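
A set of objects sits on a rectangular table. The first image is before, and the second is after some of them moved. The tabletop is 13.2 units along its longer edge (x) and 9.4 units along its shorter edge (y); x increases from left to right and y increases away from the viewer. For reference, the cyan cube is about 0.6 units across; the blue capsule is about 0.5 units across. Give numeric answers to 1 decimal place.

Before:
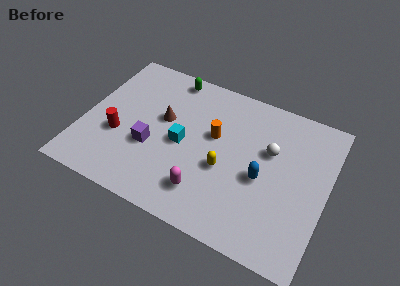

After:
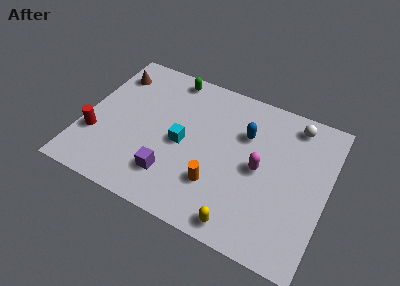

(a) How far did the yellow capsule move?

3.1

The yellow capsule moved from about (7.8, 3.8) to (9.1, 1.0), a distance of √(1.3² + 2.8²) ≈ 3.1.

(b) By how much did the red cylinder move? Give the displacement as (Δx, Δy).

(-1.2, -0.5)

The red cylinder started near (2.0, 3.5) and ended near (0.8, 3.0).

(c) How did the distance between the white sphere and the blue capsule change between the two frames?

+1.2

They were about 1.8 units apart before and 3.0 after — 1.2 units further apart.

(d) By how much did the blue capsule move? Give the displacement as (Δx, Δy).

(-1.2, 2.3)

The blue capsule started near (9.8, 4.1) and ended near (8.6, 6.4).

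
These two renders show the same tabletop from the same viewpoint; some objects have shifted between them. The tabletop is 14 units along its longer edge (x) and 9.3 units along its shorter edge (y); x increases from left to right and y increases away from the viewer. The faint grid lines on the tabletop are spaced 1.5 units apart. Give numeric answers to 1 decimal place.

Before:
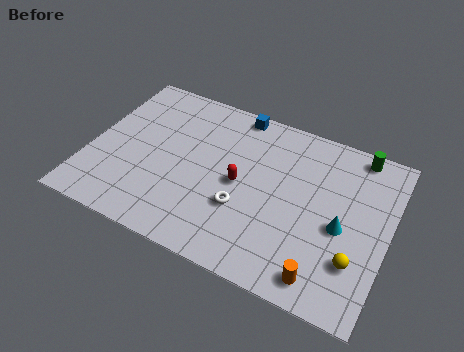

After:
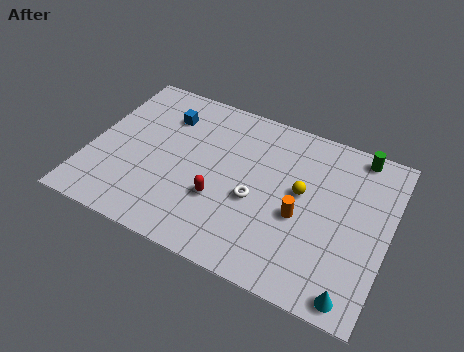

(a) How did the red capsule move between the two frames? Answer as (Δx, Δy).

(-0.8, -1.3)

From the two frames, the red capsule sits at roughly (7.1, 4.5) before and (6.3, 3.2) after.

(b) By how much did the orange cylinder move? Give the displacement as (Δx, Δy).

(-1.4, 2.7)

From the two frames, the orange cylinder sits at roughly (11.4, 1.2) before and (10.0, 3.9) after.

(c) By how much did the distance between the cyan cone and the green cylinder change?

+3.2

The distance was about 4.3 in the first image and 7.5 in the second, so they moved 3.2 units further apart.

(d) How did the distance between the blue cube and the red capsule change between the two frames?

+0.8

They were about 4.1 units apart before and 4.9 after — 0.8 units further apart.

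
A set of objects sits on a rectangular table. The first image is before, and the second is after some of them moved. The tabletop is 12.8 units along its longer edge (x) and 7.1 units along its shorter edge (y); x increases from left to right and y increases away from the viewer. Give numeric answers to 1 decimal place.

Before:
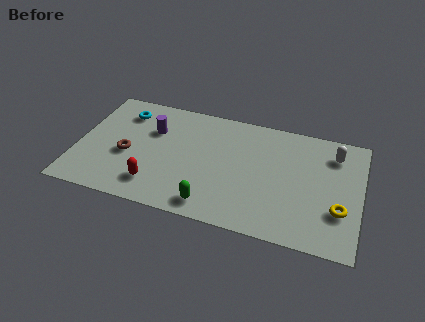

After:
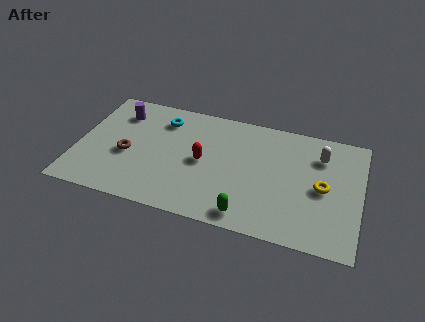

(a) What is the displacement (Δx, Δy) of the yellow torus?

(-0.8, 1.1)

From the two frames, the yellow torus sits at roughly (11.9, 2.3) before and (11.1, 3.4) after.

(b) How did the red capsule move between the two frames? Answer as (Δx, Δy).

(2.0, 2.0)

The red capsule started near (3.7, 1.5) and ended near (5.7, 3.5).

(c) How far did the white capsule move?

0.7

From (11.5, 5.6) to (10.9, 5.3), the white capsule covered √(0.6² + 0.3²) ≈ 0.7 units.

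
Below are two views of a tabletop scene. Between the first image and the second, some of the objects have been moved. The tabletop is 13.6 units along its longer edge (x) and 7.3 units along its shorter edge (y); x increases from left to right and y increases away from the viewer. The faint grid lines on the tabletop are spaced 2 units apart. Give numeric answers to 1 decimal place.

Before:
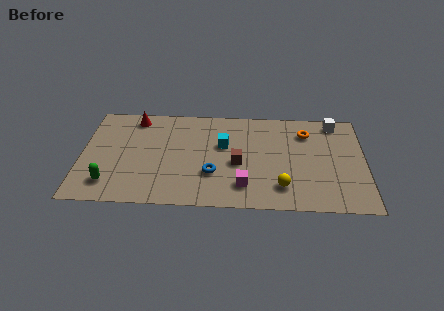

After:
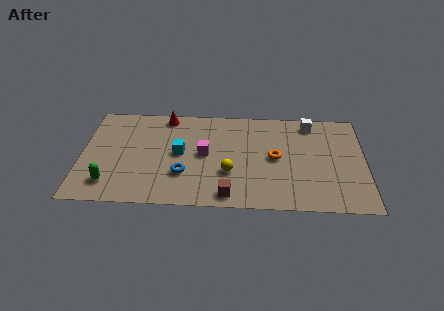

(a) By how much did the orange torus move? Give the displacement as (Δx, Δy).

(-1.5, -1.9)

The orange torus started near (10.8, 5.6) and ended near (9.3, 3.7).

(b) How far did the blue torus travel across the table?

1.4

The blue torus was near (6.3, 2.4) before and (4.9, 2.3) after, so it travelled √(1.4² + 0.1²) ≈ 1.4 units.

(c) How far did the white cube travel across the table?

1.2

The white cube moved from about (12.2, 6.4) to (11.0, 6.3), a distance of √(1.2² + 0.1²) ≈ 1.2.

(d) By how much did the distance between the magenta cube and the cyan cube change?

-1.9

They were about 3.1 units apart before and 1.2 after — 1.9 units closer together.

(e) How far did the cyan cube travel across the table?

2.2

The cyan cube moved from about (6.8, 4.5) to (4.7, 3.8), a distance of √(2.1² + 0.7²) ≈ 2.2.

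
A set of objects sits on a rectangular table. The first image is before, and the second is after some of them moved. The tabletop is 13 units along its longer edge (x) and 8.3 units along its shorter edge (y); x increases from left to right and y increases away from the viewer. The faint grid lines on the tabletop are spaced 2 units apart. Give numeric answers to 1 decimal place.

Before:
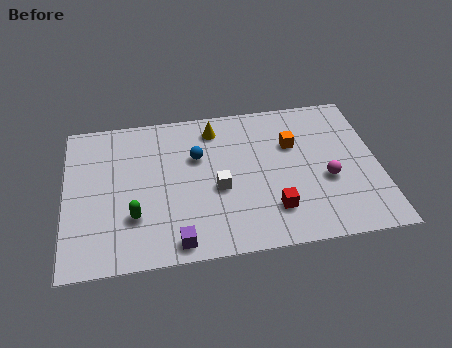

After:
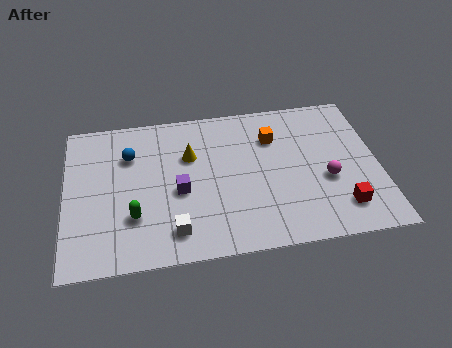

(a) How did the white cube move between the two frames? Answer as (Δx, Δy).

(-1.9, -2.0)

From the two frames, the white cube sits at roughly (6.3, 3.5) before and (4.4, 1.5) after.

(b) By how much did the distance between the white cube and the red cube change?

+4.2

The distance was about 2.7 in the first image and 6.9 in the second, so they moved 4.2 units further apart.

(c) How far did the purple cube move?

2.7

The purple cube moved from about (4.5, 0.9) to (4.7, 3.6), a distance of √(0.2² + 2.7²) ≈ 2.7.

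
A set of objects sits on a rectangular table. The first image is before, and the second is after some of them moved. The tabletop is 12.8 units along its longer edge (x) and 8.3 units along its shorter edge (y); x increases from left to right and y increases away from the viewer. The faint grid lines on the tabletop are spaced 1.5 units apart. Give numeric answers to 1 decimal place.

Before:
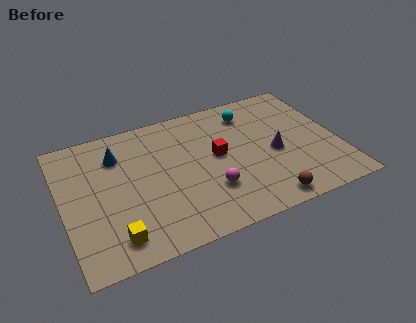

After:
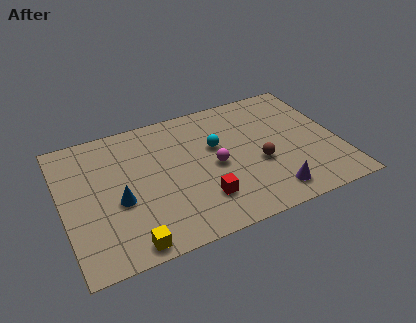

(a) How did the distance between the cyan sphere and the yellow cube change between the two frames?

-2.5

The distance was about 8.7 in the first image and 6.2 in the second, so they moved 2.5 units closer together.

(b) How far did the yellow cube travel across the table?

0.8

The yellow cube moved from about (2.1, 1.4) to (2.7, 0.8), a distance of √(0.6² + 0.6²) ≈ 0.8.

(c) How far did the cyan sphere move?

2.4

The cyan sphere moved from about (9.0, 6.7) to (7.2, 5.1), a distance of √(1.8² + 1.6²) ≈ 2.4.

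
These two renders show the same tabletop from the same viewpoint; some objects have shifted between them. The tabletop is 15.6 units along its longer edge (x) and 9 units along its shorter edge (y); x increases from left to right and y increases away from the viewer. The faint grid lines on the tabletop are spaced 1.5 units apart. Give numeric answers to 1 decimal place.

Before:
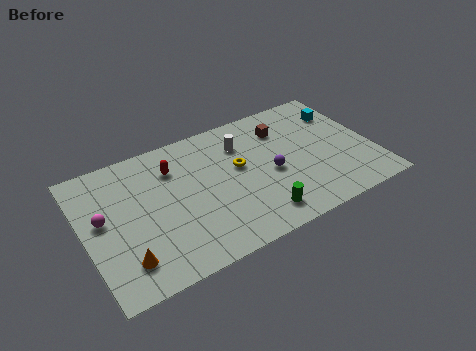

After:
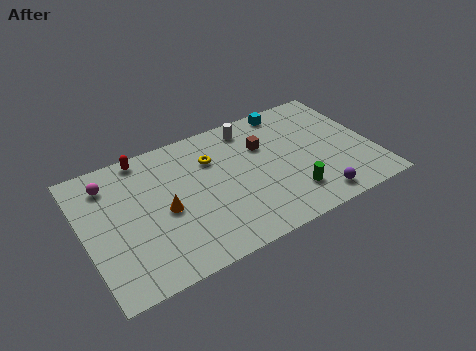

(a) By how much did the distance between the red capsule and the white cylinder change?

+2.0

They were about 3.8 units apart before and 5.8 after — 2.0 units further apart.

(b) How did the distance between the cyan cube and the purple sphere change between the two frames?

+1.7

The distance was about 5.2 in the first image and 6.9 in the second, so they moved 1.7 units further apart.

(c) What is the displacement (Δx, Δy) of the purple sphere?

(2.0, -2.8)

The purple sphere was at about (10.0, 4.0) and moved to about (12.0, 1.2).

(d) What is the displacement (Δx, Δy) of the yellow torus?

(-1.3, 1.2)

From the two frames, the yellow torus sits at roughly (8.4, 5.2) before and (7.1, 6.4) after.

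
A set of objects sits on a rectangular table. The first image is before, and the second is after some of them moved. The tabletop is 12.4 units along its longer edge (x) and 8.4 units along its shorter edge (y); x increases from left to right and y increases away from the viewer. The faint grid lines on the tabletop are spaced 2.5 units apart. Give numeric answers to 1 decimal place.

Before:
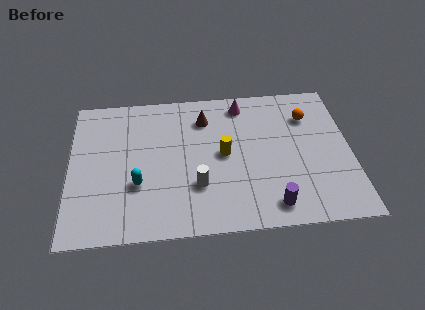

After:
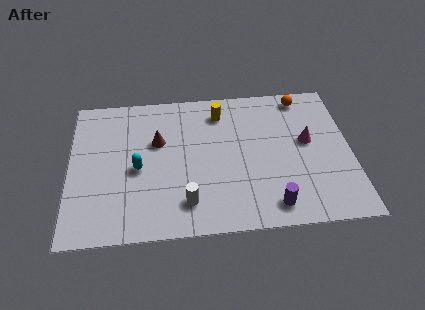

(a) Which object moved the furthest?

the magenta cone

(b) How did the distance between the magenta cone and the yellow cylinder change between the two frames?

+1.3

They were about 3.0 units apart before and 4.3 after — 1.3 units further apart.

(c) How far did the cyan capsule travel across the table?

0.9

The cyan capsule was near (3.0, 2.9) before and (3.0, 3.8) after, so it travelled √(0.0² + 0.9²) ≈ 0.9 units.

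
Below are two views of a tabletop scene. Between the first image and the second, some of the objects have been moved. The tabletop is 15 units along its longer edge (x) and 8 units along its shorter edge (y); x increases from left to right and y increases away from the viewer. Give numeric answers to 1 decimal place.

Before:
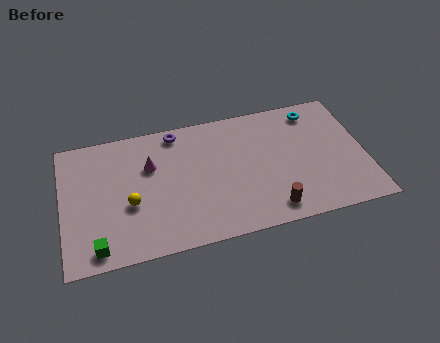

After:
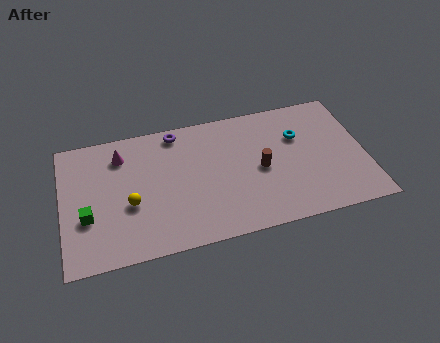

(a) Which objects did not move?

the yellow sphere and the purple torus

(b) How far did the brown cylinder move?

2.6

The brown cylinder moved from about (10.1, 1.2) to (9.8, 3.8), a distance of √(0.3² + 2.6²) ≈ 2.6.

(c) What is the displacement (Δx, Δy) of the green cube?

(-0.4, 1.9)

From the two frames, the green cube sits at roughly (1.6, 1.0) before and (1.2, 2.9) after.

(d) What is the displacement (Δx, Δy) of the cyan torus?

(-0.9, -1.4)

From the two frames, the cyan torus sits at roughly (12.7, 6.8) before and (11.8, 5.4) after.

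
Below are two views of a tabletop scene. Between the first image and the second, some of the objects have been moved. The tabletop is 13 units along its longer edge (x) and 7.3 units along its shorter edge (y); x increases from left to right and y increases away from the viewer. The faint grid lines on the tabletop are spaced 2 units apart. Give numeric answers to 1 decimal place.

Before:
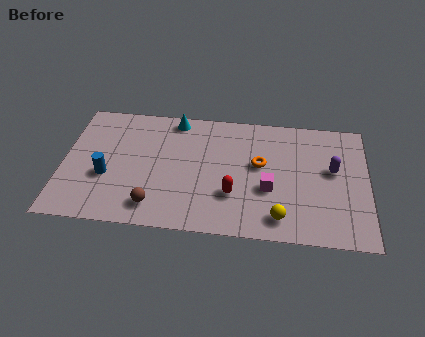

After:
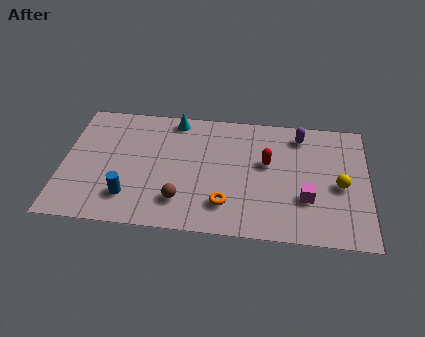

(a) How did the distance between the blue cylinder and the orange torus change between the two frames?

-2.5

Before: roughly 6.6 units apart; after: 4.1. That's 2.5 units closer together.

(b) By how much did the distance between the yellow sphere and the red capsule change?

+1.0

Before: roughly 2.3 units apart; after: 3.3. That's 1.0 units further apart.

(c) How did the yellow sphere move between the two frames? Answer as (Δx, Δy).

(2.5, 2.1)

From the two frames, the yellow sphere sits at roughly (9.3, 1.2) before and (11.8, 3.3) after.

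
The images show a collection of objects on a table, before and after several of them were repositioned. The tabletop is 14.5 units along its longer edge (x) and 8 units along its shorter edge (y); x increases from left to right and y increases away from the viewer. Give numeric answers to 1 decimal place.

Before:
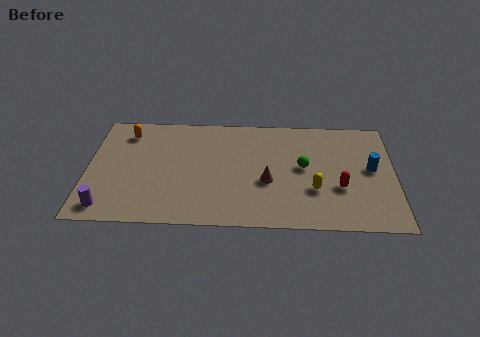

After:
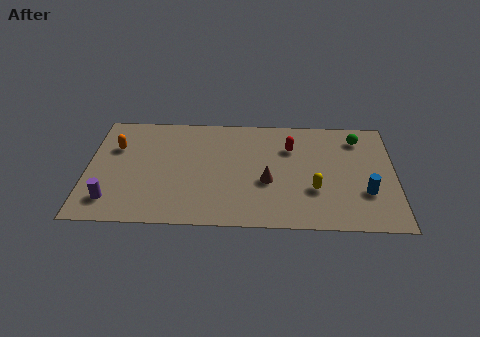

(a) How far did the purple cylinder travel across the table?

0.5

The purple cylinder was near (1.0, 1.1) before and (1.2, 1.6) after, so it travelled √(0.2² + 0.5²) ≈ 0.5 units.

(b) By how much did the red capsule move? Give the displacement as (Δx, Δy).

(-2.3, 2.8)

The red capsule was at about (11.9, 2.9) and moved to about (9.6, 5.7).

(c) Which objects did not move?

the yellow capsule and the brown cone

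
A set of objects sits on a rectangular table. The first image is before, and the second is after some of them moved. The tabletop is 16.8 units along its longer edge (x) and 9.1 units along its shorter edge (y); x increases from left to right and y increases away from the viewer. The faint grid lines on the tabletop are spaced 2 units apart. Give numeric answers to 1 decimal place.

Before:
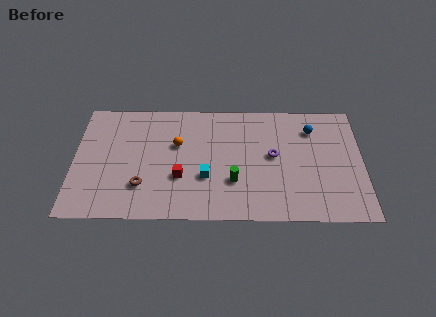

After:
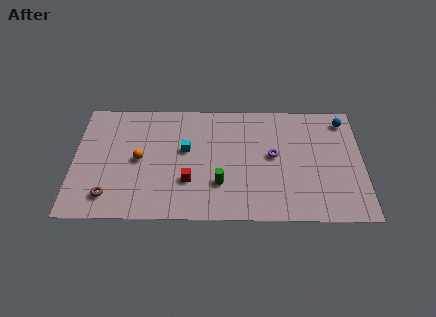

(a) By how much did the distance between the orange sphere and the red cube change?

+0.8

The distance was about 2.5 in the first image and 3.3 in the second, so they moved 0.8 units further apart.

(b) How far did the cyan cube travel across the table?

2.4

From (7.7, 3.2) to (6.5, 5.3), the cyan cube covered √(1.2² + 2.1²) ≈ 2.4 units.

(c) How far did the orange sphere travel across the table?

2.5

The orange sphere moved from about (6.0, 5.7) to (3.8, 4.5), a distance of √(2.2² + 1.2²) ≈ 2.5.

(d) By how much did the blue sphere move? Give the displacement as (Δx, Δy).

(1.9, 0.7)

From the two frames, the blue sphere sits at roughly (13.9, 7.0) before and (15.8, 7.7) after.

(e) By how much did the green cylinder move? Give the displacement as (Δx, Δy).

(-0.8, -0.2)

The green cylinder was at about (9.3, 2.9) and moved to about (8.5, 2.7).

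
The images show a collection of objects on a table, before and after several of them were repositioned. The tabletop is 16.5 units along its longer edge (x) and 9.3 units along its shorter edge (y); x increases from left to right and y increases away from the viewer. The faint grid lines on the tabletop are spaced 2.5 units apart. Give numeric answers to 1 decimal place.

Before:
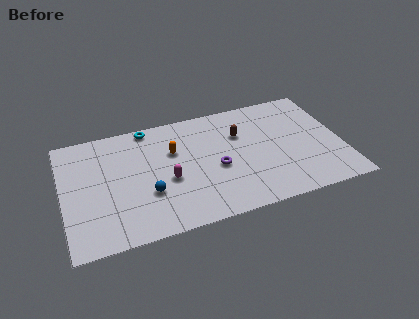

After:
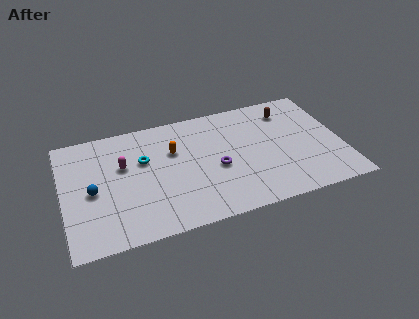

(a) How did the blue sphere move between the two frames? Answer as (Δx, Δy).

(-3.2, 1.1)

The blue sphere started near (4.9, 3.2) and ended near (1.7, 4.3).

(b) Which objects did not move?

the orange capsule and the purple torus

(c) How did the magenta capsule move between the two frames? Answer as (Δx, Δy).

(-2.5, 1.9)

From the two frames, the magenta capsule sits at roughly (6.1, 3.9) before and (3.6, 5.8) after.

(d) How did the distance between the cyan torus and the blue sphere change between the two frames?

-1.8

Before: roughly 5.3 units apart; after: 3.5. That's 1.8 units closer together.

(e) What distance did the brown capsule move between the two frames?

3.2

From (10.6, 6.3) to (13.6, 7.4), the brown capsule covered √(3.0² + 1.1²) ≈ 3.2 units.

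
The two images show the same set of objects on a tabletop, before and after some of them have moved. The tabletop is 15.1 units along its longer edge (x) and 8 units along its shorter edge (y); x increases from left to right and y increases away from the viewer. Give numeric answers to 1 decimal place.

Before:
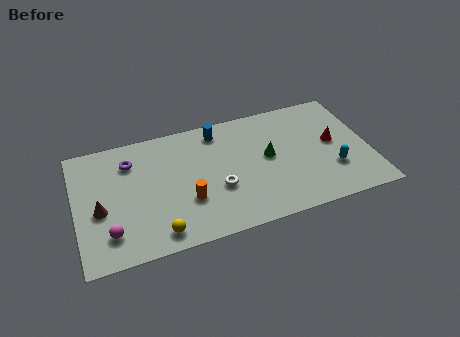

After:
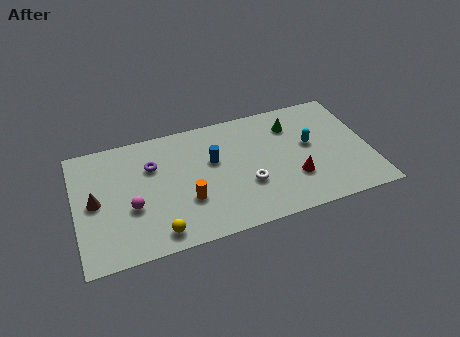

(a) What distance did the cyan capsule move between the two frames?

2.2

The cyan capsule moved from about (13.1, 2.5) to (12.1, 4.5), a distance of √(1.0² + 2.0²) ≈ 2.2.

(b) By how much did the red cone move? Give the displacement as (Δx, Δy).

(-2.2, -1.8)

From the two frames, the red cone sits at roughly (13.3, 4.3) before and (11.1, 2.5) after.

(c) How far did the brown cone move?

0.6

The brown cone was near (1.2, 3.4) before and (1.0, 4.0) after, so it travelled √(0.2² + 0.6²) ≈ 0.6 units.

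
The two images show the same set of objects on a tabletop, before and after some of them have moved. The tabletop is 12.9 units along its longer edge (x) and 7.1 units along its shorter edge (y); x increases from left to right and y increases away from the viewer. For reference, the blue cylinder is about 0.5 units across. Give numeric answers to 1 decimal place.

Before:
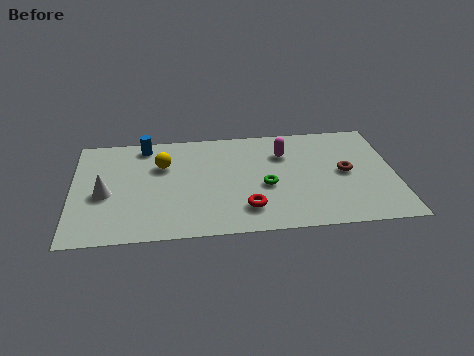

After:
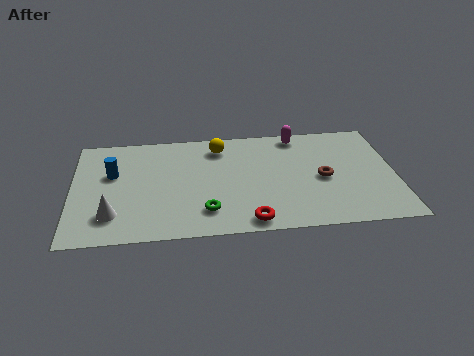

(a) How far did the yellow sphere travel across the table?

2.5

The yellow sphere was near (3.6, 4.8) before and (5.9, 5.8) after, so it travelled √(2.3² + 1.0²) ≈ 2.5 units.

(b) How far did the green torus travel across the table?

2.8

The green torus was near (7.7, 3.0) before and (5.3, 1.6) after, so it travelled √(2.4² + 1.4²) ≈ 2.8 units.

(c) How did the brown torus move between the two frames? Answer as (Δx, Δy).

(-0.9, -0.3)

The brown torus was at about (10.9, 3.6) and moved to about (10.0, 3.3).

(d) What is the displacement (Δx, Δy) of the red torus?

(0.1, -0.8)

The red torus started near (6.9, 1.6) and ended near (7.0, 0.8).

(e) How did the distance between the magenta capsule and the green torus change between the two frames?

+3.8

They were about 2.2 units apart before and 6.0 after — 3.8 units further apart.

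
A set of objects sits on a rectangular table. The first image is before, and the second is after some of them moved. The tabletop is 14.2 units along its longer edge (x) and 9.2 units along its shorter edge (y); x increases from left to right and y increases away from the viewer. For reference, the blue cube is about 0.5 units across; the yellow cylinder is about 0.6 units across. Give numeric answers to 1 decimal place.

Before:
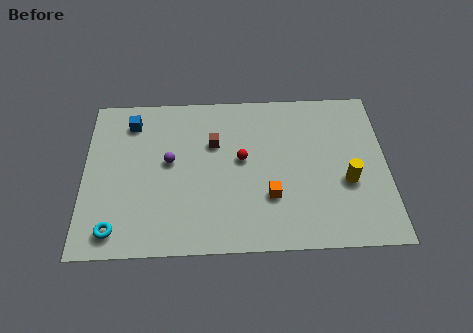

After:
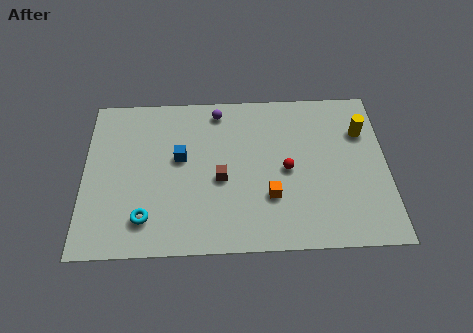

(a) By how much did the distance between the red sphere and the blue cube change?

-0.6

Before: roughly 5.7 units apart; after: 5.1. That's 0.6 units closer together.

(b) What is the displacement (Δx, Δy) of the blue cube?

(2.3, -2.2)

The blue cube started near (2.2, 7.5) and ended near (4.5, 5.3).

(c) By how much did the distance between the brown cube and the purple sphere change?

+1.7

Before: roughly 2.3 units apart; after: 4.0. That's 1.7 units further apart.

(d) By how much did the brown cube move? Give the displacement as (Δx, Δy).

(0.3, -2.1)

The brown cube started near (6.1, 6.1) and ended near (6.4, 4.0).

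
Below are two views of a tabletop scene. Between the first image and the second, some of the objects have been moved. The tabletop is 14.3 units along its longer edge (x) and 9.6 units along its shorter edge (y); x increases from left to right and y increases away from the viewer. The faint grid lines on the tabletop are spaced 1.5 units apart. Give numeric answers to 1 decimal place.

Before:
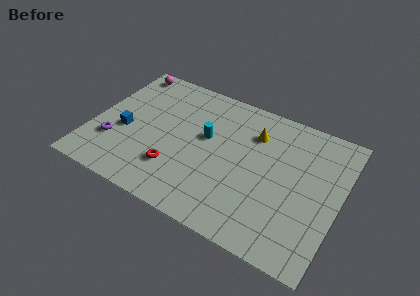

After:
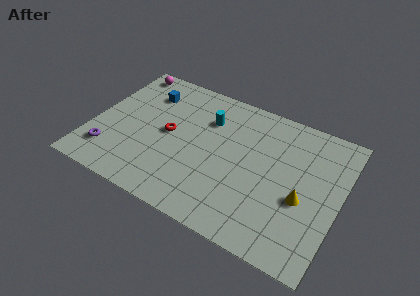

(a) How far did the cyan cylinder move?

1.3

From (6.5, 5.6) to (6.4, 6.9), the cyan cylinder covered √(0.1² + 1.3²) ≈ 1.3 units.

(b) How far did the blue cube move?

3.4

The blue cube moved from about (1.9, 4.0) to (2.7, 7.3), a distance of √(0.8² + 3.3²) ≈ 3.4.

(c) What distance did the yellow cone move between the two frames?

4.5

From (9.1, 7.1) to (12.3, 3.9), the yellow cone covered √(3.2² + 3.2²) ≈ 4.5 units.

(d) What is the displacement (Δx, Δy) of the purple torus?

(-0.1, -0.8)

The purple torus started near (1.4, 2.9) and ended near (1.3, 2.1).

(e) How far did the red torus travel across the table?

2.4

The red torus was near (5.1, 2.6) before and (4.4, 4.9) after, so it travelled √(0.7² + 2.3²) ≈ 2.4 units.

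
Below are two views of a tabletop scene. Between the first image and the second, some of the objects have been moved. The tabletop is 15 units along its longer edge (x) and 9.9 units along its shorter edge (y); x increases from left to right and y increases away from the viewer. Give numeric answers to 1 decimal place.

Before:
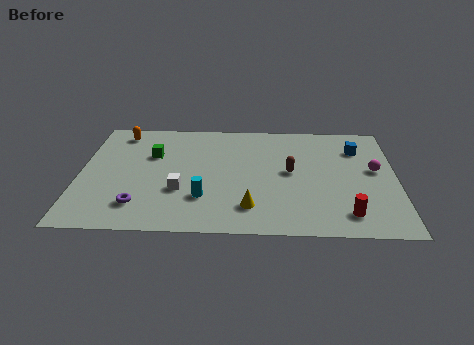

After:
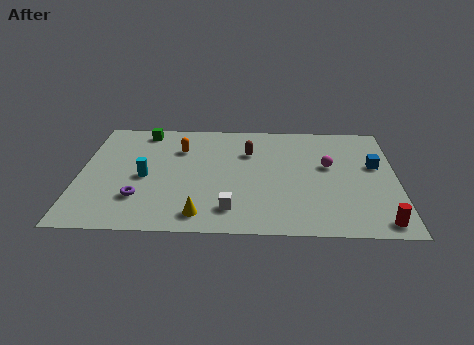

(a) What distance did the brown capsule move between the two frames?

2.6

The brown capsule was near (10.0, 5.2) before and (8.0, 6.9) after, so it travelled √(2.0² + 1.7²) ≈ 2.6 units.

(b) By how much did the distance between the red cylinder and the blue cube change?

-0.9

They were about 5.7 units apart before and 4.8 after — 0.9 units closer together.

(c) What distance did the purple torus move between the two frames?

0.6

The purple torus moved from about (2.9, 2.1) to (2.9, 2.7), a distance of √(0.0² + 0.6²) ≈ 0.6.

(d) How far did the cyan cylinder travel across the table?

3.3

The cyan cylinder moved from about (5.9, 2.8) to (3.1, 4.5), a distance of √(2.8² + 1.7²) ≈ 3.3.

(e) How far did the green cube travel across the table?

2.3

The green cube was near (3.4, 6.5) before and (2.9, 8.7) after, so it travelled √(0.5² + 2.2²) ≈ 2.3 units.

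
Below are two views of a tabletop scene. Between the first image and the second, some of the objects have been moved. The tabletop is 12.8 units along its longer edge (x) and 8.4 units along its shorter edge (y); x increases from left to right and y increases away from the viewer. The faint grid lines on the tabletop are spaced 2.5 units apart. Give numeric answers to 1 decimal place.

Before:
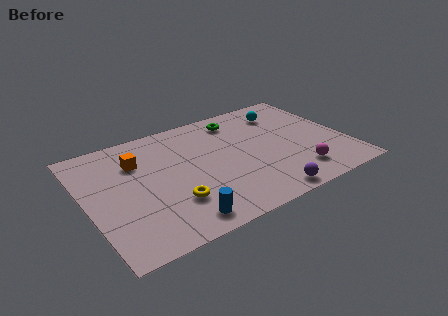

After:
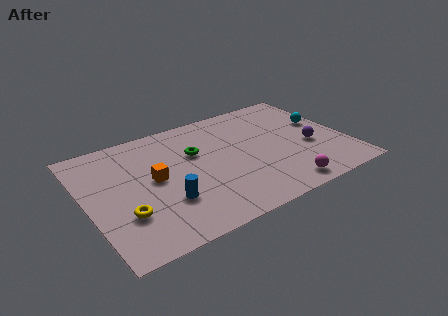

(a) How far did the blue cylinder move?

1.6

From (4.0, 1.1) to (3.6, 2.6), the blue cylinder covered √(0.4² + 1.5²) ≈ 1.6 units.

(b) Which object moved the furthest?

the purple sphere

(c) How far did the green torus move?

2.9

From (7.9, 7.0) to (5.5, 5.4), the green torus covered √(2.4² + 1.6²) ≈ 2.9 units.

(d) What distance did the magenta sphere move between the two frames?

1.1

The magenta sphere was near (10.0, 1.7) before and (9.1, 1.0) after, so it travelled √(0.9² + 0.7²) ≈ 1.1 units.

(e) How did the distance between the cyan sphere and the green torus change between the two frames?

+4.1

They were about 2.3 units apart before and 6.4 after — 4.1 units further apart.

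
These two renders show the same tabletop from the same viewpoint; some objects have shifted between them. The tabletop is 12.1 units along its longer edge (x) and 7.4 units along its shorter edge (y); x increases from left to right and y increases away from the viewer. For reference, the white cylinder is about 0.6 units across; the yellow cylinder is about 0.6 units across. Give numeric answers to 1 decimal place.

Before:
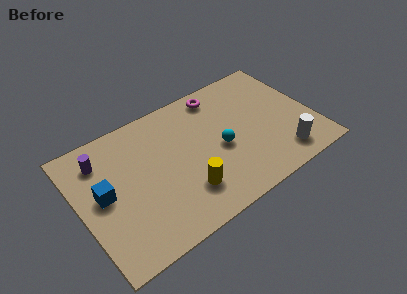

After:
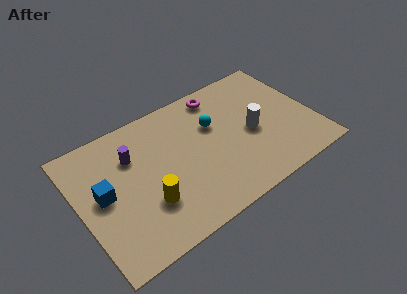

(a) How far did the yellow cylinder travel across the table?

1.9

From (5.1, 1.9) to (3.2, 2.3), the yellow cylinder covered √(1.9² + 0.4²) ≈ 1.9 units.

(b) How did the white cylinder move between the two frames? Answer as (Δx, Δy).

(-1.2, 2.1)

From the two frames, the white cylinder sits at roughly (10.1, 1.3) before and (8.9, 3.4) after.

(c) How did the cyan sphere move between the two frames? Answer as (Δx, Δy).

(-0.1, 1.5)

From the two frames, the cyan sphere sits at roughly (7.2, 3.3) before and (7.1, 4.8) after.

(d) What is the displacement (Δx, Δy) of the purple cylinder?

(1.5, -0.6)

The purple cylinder started near (1.4, 5.8) and ended near (2.9, 5.2).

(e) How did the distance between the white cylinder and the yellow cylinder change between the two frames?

+0.8

The distance was about 5.0 in the first image and 5.8 in the second, so they moved 0.8 units further apart.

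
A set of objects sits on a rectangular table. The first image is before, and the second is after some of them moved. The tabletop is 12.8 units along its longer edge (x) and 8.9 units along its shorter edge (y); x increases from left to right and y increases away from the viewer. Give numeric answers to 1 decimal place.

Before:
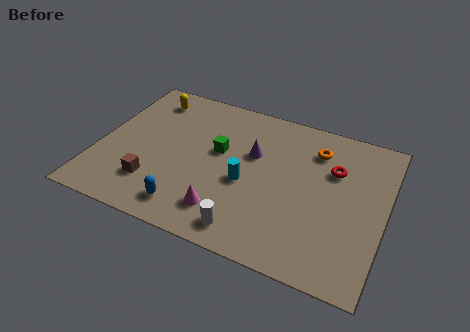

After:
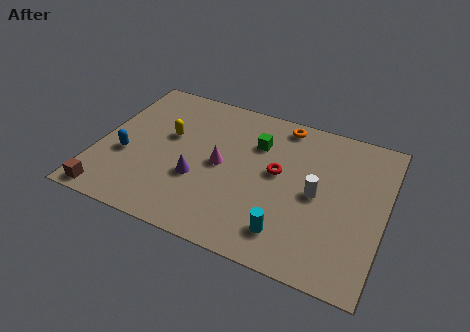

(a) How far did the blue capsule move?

3.7

From (4.4, 1.4) to (1.3, 3.4), the blue capsule covered √(3.1² + 2.0²) ≈ 3.7 units.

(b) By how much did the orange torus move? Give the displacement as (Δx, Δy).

(-1.6, 1.0)

The orange torus started near (9.5, 6.9) and ended near (7.9, 7.9).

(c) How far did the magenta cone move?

2.6

The magenta cone moved from about (6.0, 1.8) to (5.5, 4.4), a distance of √(0.5² + 2.6²) ≈ 2.6.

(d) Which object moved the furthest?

the white cylinder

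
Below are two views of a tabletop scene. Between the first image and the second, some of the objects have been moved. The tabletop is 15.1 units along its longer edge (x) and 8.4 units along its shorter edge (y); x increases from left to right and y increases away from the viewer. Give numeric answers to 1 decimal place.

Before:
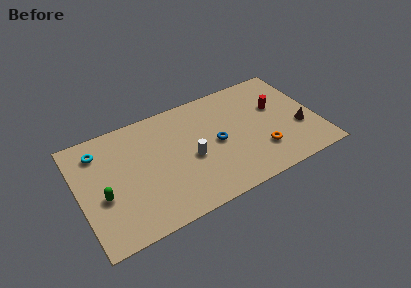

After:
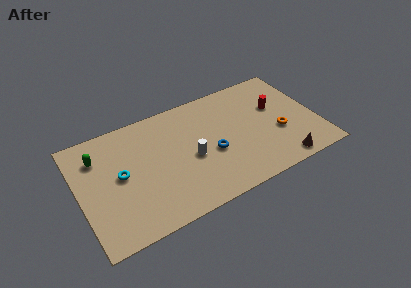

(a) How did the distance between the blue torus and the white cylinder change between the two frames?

-0.4

They were about 1.7 units apart before and 1.3 after — 0.4 units closer together.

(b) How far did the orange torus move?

1.6

The orange torus moved from about (11.3, 2.3) to (12.6, 3.2), a distance of √(1.3² + 0.9²) ≈ 1.6.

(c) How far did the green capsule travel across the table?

2.9

From (1.4, 3.4) to (1.4, 6.3), the green capsule covered √(0.0² + 2.9²) ≈ 2.9 units.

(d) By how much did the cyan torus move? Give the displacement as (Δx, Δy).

(1.1, -2.3)

The cyan torus started near (1.5, 6.7) and ended near (2.6, 4.4).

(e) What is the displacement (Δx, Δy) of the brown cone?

(-1.5, -2.1)

From the two frames, the brown cone sits at roughly (13.9, 3.0) before and (12.4, 0.9) after.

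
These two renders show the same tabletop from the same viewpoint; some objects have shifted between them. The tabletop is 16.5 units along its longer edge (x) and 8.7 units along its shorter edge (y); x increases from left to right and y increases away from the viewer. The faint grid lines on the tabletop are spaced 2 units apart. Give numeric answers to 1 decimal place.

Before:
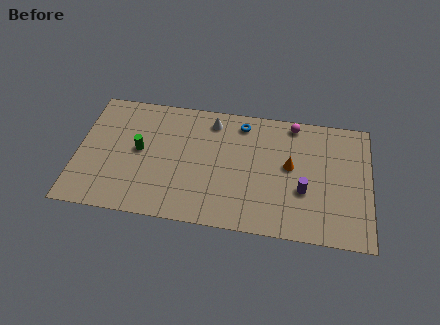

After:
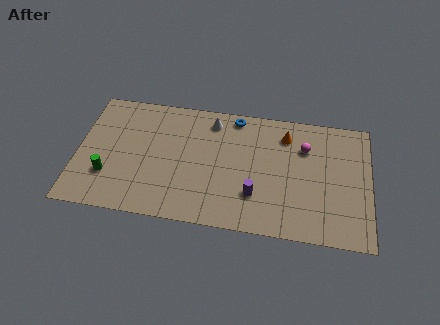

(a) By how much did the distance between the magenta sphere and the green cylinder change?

+2.4

They were about 9.2 units apart before and 11.6 after — 2.4 units further apart.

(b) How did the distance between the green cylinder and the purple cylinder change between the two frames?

-1.1

Before: roughly 9.4 units apart; after: 8.3. That's 1.1 units closer together.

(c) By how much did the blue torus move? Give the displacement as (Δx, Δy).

(-0.4, 0.4)

The blue torus started near (9.2, 7.4) and ended near (8.8, 7.8).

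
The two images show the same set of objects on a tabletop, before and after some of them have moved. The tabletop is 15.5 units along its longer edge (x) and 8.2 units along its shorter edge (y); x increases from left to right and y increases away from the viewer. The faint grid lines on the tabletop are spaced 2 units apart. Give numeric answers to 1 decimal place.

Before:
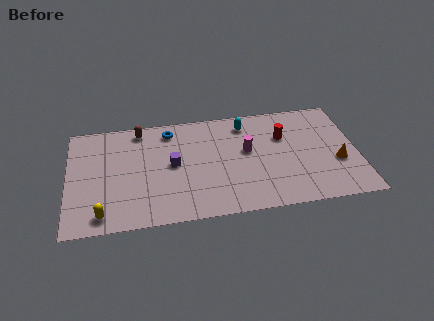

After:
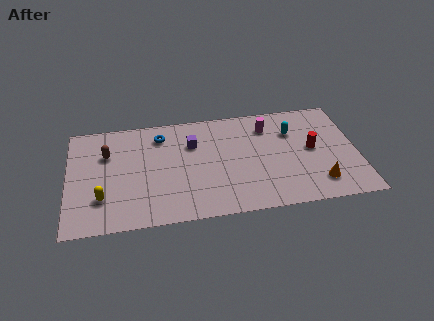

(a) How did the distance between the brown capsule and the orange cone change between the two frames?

+0.6

They were about 11.3 units apart before and 11.9 after — 0.6 units further apart.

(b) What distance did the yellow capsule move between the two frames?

1.2

The yellow capsule moved from about (1.8, 1.1) to (1.8, 2.3), a distance of √(0.0² + 1.2²) ≈ 1.2.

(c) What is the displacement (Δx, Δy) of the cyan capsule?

(2.5, -1.0)

From the two frames, the cyan capsule sits at roughly (9.6, 6.8) before and (12.1, 5.8) after.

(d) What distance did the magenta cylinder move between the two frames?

2.1

The magenta cylinder moved from about (9.6, 4.7) to (10.8, 6.4), a distance of √(1.2² + 1.7²) ≈ 2.1.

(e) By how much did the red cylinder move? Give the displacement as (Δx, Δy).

(1.5, -1.2)

The red cylinder was at about (11.6, 5.5) and moved to about (13.1, 4.3).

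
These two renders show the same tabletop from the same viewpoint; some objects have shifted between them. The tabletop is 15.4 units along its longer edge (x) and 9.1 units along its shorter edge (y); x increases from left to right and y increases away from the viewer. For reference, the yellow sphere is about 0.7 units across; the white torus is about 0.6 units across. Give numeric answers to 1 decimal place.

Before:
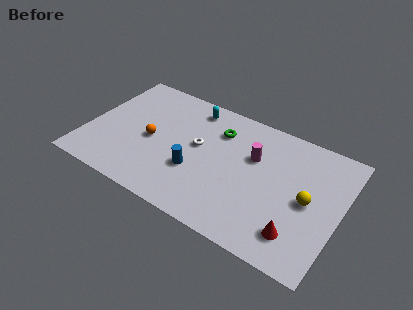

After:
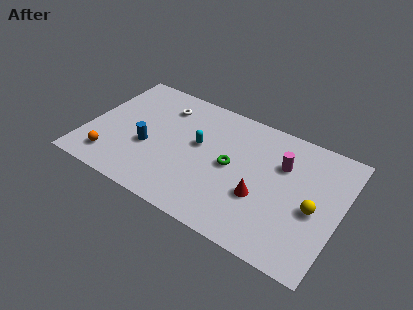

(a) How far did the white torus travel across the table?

3.2

The white torus was near (6.7, 5.1) before and (4.2, 7.1) after, so it travelled √(2.5² + 2.0²) ≈ 3.2 units.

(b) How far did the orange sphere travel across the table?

3.3

The orange sphere was near (3.9, 4.2) before and (1.8, 1.7) after, so it travelled √(2.1² + 2.5²) ≈ 3.3 units.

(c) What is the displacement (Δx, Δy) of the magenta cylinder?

(1.7, 0.3)

From the two frames, the magenta cylinder sits at roughly (10.0, 5.9) before and (11.7, 6.2) after.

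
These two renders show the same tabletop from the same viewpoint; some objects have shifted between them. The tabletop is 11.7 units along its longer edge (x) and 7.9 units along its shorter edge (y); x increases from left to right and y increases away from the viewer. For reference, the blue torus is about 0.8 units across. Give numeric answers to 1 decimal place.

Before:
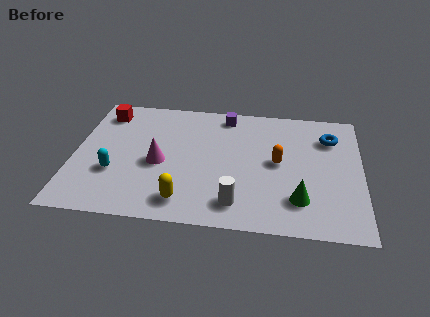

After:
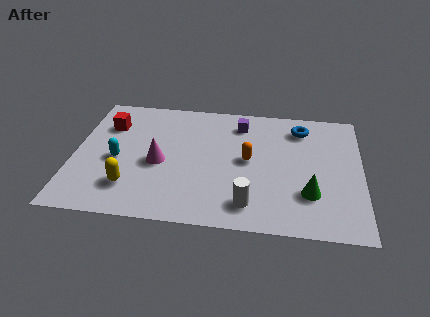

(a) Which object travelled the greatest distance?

the yellow capsule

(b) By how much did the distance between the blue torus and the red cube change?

-1.4

The distance was about 9.3 in the first image and 7.9 in the second, so they moved 1.4 units closer together.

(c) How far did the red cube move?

0.8

The red cube was near (1.1, 6.5) before and (1.3, 5.7) after, so it travelled √(0.2² + 0.8²) ≈ 0.8 units.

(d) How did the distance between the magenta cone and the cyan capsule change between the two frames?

-0.3

The distance was about 2.0 in the first image and 1.7 in the second, so they moved 0.3 units closer together.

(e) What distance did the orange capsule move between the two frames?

1.2

The orange capsule moved from about (8.3, 4.1) to (7.1, 4.1), a distance of √(1.2² + 0.0²) ≈ 1.2.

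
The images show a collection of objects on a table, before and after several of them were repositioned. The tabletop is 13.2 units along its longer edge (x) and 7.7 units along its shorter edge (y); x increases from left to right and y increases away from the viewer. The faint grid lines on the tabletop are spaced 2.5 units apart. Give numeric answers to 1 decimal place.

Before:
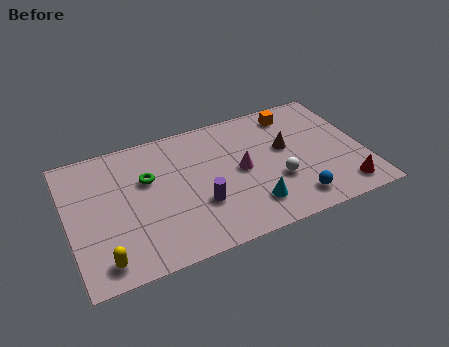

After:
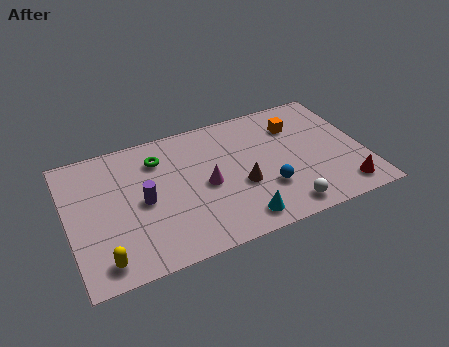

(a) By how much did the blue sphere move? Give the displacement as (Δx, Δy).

(-1.1, 1.1)

The blue sphere was at about (9.8, 1.3) and moved to about (8.7, 2.4).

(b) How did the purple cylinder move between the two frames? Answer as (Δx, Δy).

(-2.4, 1.1)

The purple cylinder started near (5.7, 2.6) and ended near (3.3, 3.7).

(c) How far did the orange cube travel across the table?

0.8

The orange cube moved from about (10.4, 6.5) to (10.4, 5.7), a distance of √(0.0² + 0.8²) ≈ 0.8.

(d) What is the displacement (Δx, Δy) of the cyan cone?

(-0.6, -0.6)

The cyan cone was at about (7.9, 1.7) and moved to about (7.3, 1.1).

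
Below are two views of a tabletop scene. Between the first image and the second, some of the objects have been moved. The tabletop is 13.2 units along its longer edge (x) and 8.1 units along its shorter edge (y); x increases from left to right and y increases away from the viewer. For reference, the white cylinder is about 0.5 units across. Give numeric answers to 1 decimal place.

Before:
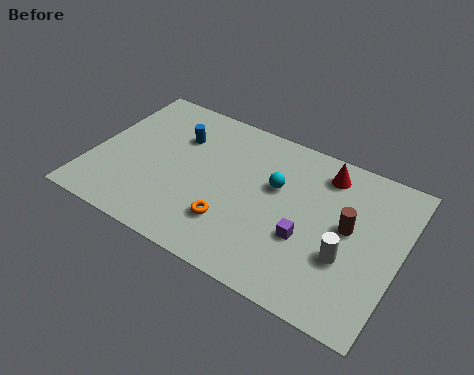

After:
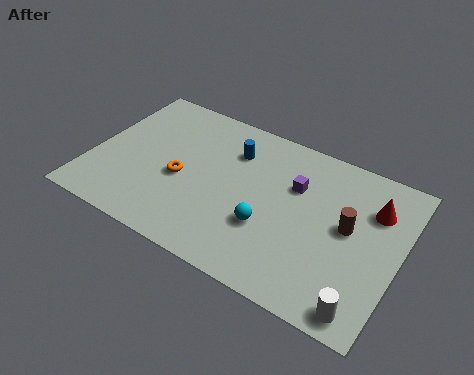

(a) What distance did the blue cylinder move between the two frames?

2.4

The blue cylinder moved from about (3.4, 5.7) to (5.8, 6.0), a distance of √(2.4² + 0.3²) ≈ 2.4.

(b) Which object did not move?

the brown cylinder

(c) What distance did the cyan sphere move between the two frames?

2.2

The cyan sphere was near (7.8, 5.0) before and (7.8, 2.8) after, so it travelled √(0.0² + 2.2²) ≈ 2.2 units.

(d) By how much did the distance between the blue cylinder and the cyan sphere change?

-0.7

They were about 4.5 units apart before and 3.8 after — 0.7 units closer together.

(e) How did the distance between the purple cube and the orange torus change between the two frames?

+1.9

Before: roughly 3.2 units apart; after: 5.1. That's 1.9 units further apart.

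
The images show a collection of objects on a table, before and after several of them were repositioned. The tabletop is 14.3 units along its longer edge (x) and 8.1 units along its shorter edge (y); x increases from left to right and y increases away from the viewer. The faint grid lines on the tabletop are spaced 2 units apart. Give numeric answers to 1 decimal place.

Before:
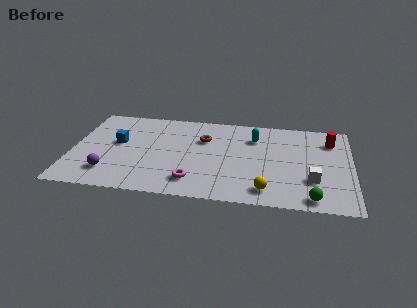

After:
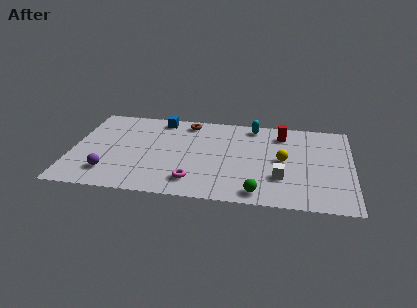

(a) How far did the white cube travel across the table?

1.6

From (12.3, 2.5) to (10.7, 2.5), the white cube covered √(1.6² + 0.0²) ≈ 1.6 units.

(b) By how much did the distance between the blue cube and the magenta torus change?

+0.8

The distance was about 5.0 in the first image and 5.8 in the second, so they moved 0.8 units further apart.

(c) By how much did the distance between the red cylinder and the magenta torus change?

-1.7

They were about 8.3 units apart before and 6.6 after — 1.7 units closer together.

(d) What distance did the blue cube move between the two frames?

3.3

The blue cube moved from about (2.3, 4.6) to (4.4, 7.1), a distance of √(2.1² + 2.5²) ≈ 3.3.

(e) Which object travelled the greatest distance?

the blue cube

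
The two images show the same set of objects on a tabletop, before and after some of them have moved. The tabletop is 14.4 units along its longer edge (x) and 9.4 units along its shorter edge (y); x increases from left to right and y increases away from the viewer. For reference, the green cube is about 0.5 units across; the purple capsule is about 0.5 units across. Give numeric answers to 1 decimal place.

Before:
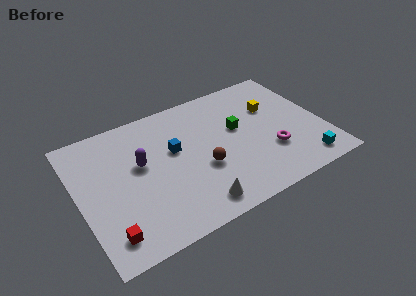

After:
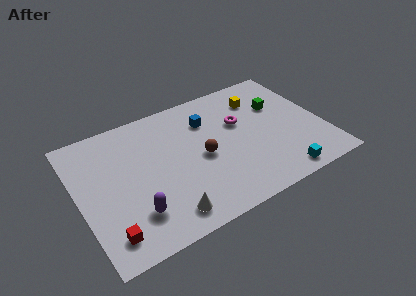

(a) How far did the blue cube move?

2.6

The blue cube was near (5.7, 5.6) before and (7.9, 6.9) after, so it travelled √(2.2² + 1.3²) ≈ 2.6 units.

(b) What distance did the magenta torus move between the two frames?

3.2

The magenta torus moved from about (11.1, 3.0) to (9.7, 5.9), a distance of √(1.4² + 2.9²) ≈ 3.2.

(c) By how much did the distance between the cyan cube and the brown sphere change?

-0.8

The distance was about 6.1 in the first image and 5.3 in the second, so they moved 0.8 units closer together.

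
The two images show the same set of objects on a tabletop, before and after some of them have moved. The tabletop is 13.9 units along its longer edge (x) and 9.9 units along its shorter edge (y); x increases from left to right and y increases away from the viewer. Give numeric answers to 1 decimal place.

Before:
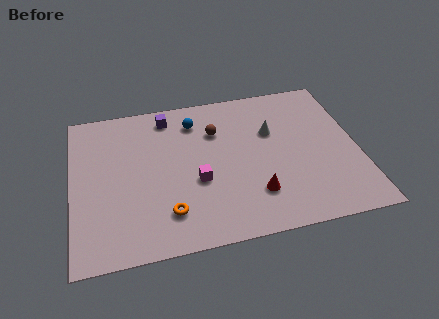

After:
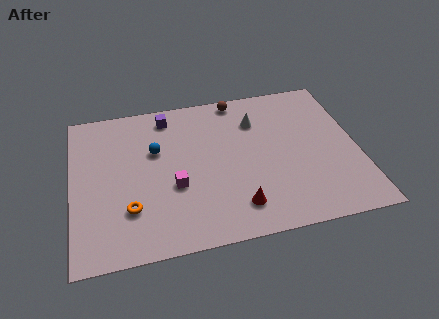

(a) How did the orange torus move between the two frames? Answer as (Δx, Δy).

(-1.8, 0.6)

The orange torus started near (4.5, 2.2) and ended near (2.7, 2.8).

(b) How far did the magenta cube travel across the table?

1.1

From (6.0, 3.9) to (4.9, 3.8), the magenta cube covered √(1.1² + 0.1²) ≈ 1.1 units.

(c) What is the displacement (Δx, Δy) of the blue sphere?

(-2.0, -1.6)

The blue sphere was at about (6.1, 7.9) and moved to about (4.1, 6.3).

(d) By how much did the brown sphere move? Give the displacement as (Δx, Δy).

(1.2, 2.0)

The brown sphere started near (7.1, 7.0) and ended near (8.3, 9.0).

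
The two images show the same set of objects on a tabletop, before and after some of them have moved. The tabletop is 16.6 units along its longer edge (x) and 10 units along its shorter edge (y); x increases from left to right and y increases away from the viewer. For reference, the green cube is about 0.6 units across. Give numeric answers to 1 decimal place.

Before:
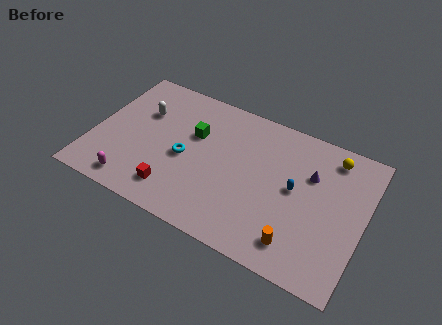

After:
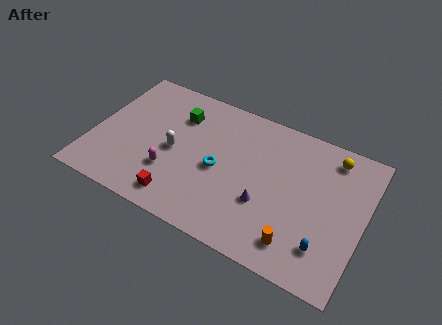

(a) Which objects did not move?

the orange cylinder and the yellow sphere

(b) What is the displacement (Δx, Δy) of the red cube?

(0.4, -0.4)

From the two frames, the red cube sits at roughly (5.4, 1.9) before and (5.8, 1.5) after.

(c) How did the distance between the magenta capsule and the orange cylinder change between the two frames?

-2.0

They were about 10.1 units apart before and 8.1 after — 2.0 units closer together.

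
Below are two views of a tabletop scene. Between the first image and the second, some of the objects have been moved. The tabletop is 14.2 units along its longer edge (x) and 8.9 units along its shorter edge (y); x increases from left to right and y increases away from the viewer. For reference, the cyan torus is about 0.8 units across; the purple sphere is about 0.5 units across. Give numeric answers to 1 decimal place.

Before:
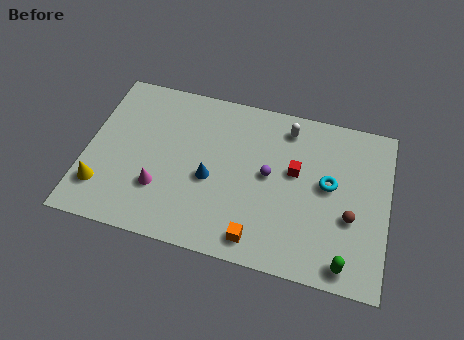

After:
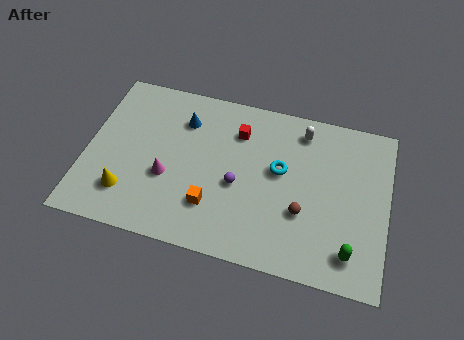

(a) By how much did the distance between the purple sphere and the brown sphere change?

-0.9

Before: roughly 4.1 units apart; after: 3.2. That's 0.9 units closer together.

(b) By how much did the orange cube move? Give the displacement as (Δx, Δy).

(-2.2, 1.2)

From the two frames, the orange cube sits at roughly (8.3, 1.2) before and (6.1, 2.4) after.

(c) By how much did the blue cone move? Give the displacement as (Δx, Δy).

(-1.5, 2.9)

The blue cone was at about (5.9, 3.8) and moved to about (4.4, 6.7).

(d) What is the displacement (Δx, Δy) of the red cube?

(-2.8, 1.5)

From the two frames, the red cube sits at roughly (9.8, 5.2) before and (7.0, 6.7) after.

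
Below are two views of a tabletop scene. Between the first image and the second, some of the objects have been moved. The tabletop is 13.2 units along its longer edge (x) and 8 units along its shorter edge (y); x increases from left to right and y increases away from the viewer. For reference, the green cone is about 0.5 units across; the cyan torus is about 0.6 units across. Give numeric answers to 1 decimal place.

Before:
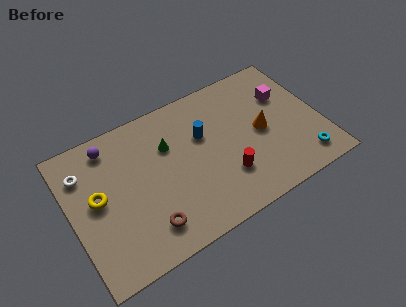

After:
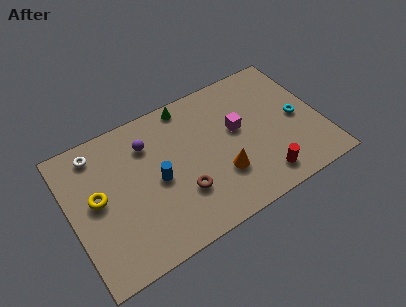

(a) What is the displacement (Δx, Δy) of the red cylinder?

(1.8, -1.0)

The red cylinder was at about (7.9, 2.3) and moved to about (9.7, 1.3).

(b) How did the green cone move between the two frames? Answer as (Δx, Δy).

(1.3, 1.8)

From the two frames, the green cone sits at roughly (5.3, 5.4) before and (6.6, 7.2) after.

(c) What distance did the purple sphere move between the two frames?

2.1

From (2.4, 6.8) to (4.3, 6.0), the purple sphere covered √(1.9² + 0.8²) ≈ 2.1 units.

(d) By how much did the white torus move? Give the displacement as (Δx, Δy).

(0.8, 0.8)

From the two frames, the white torus sits at roughly (0.9, 6.0) before and (1.7, 6.8) after.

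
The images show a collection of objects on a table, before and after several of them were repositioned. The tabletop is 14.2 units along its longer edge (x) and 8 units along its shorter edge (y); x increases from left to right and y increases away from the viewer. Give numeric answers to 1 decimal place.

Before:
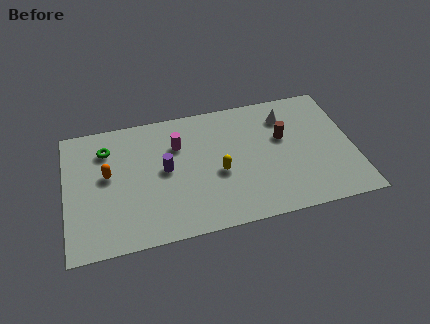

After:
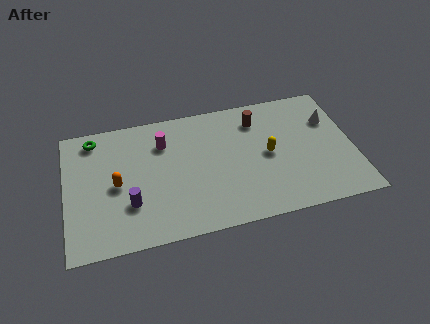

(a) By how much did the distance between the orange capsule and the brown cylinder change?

-1.2

The distance was about 8.7 in the first image and 7.5 in the second, so they moved 1.2 units closer together.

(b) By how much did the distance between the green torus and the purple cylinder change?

+1.3

Before: roughly 3.4 units apart; after: 4.7. That's 1.3 units further apart.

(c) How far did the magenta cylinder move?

0.8

The magenta cylinder moved from about (5.6, 5.6) to (4.9, 5.9), a distance of √(0.7² + 0.3²) ≈ 0.8.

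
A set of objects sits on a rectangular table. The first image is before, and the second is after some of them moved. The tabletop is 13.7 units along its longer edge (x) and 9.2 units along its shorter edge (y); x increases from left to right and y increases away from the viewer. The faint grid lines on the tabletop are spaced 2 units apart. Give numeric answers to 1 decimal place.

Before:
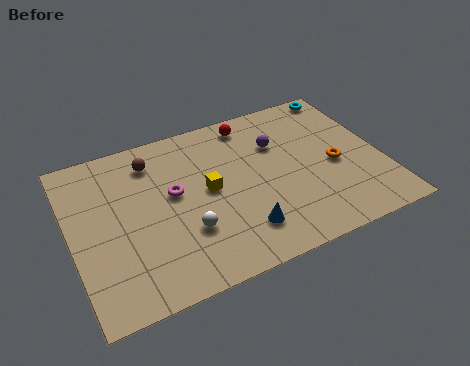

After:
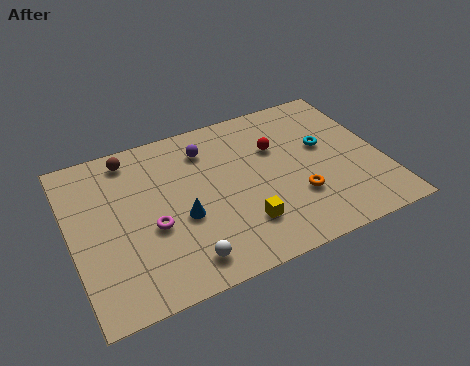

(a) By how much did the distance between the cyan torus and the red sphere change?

-2.2

They were about 4.4 units apart before and 2.2 after — 2.2 units closer together.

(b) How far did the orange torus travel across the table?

2.2

The orange torus was near (11.6, 4.1) before and (9.7, 2.9) after, so it travelled √(1.9² + 1.2²) ≈ 2.2 units.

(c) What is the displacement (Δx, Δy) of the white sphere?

(-0.3, -1.5)

From the two frames, the white sphere sits at roughly (4.8, 2.9) before and (4.5, 1.4) after.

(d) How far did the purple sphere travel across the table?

3.2

The purple sphere was near (9.3, 6.3) before and (6.2, 7.2) after, so it travelled √(3.1² + 0.9²) ≈ 3.2 units.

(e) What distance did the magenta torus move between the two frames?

1.9

The magenta torus moved from about (4.5, 5.2) to (3.4, 3.7), a distance of √(1.1² + 1.5²) ≈ 1.9.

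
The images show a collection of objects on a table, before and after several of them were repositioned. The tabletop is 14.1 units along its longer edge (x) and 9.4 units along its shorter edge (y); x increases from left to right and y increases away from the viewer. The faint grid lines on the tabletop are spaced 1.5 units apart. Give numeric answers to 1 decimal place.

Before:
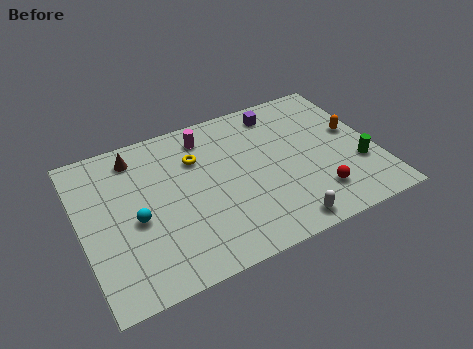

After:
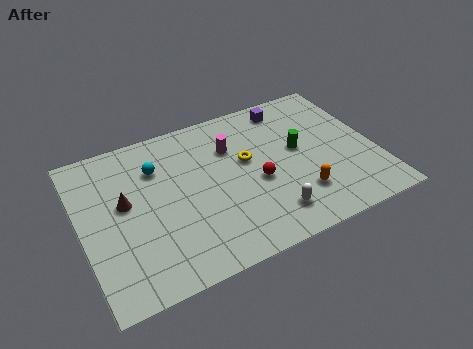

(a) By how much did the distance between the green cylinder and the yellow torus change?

-5.7

They were about 8.2 units apart before and 2.5 after — 5.7 units closer together.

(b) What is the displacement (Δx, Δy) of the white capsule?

(-0.5, 0.8)

From the two frames, the white capsule sits at roughly (9.1, 1.0) before and (8.6, 1.8) after.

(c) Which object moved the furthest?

the orange capsule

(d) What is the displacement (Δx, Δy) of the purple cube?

(0.5, 0.1)

The purple cube started near (9.9, 8.0) and ended near (10.4, 8.1).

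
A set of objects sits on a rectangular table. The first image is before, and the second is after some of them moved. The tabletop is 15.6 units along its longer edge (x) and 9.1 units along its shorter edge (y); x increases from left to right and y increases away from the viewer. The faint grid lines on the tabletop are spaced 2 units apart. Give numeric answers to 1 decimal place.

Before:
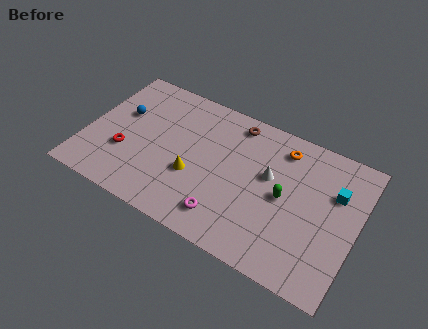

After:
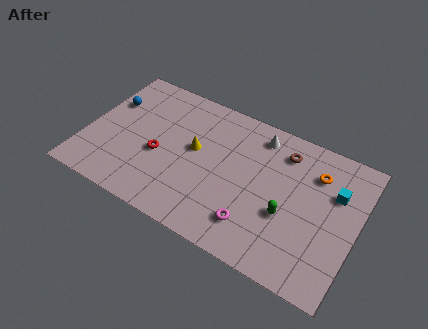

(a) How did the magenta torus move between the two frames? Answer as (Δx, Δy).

(1.6, 0.3)

From the two frames, the magenta torus sits at roughly (8.5, 1.7) before and (10.1, 2.0) after.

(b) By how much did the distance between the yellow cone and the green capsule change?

+0.6

They were about 5.2 units apart before and 5.8 after — 0.6 units further apart.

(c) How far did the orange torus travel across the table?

2.1

From (11.0, 7.5) to (13.0, 6.8), the orange torus covered √(2.0² + 0.7²) ≈ 2.1 units.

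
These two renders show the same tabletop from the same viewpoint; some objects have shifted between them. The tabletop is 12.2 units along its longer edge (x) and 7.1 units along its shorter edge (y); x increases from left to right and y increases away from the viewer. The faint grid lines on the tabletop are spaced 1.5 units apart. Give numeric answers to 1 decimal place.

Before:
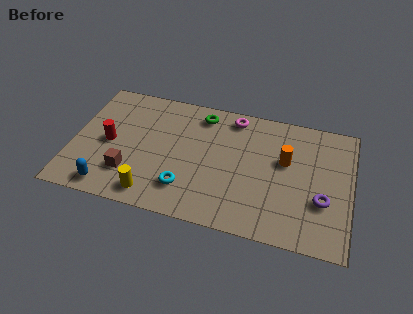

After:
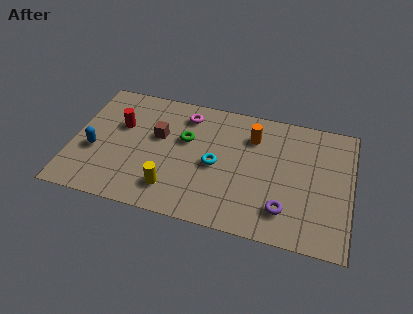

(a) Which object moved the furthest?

the brown cube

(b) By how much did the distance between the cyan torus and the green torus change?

-2.5

Before: roughly 4.3 units apart; after: 1.8. That's 2.5 units closer together.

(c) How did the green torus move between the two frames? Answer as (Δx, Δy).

(-0.6, -1.6)

The green torus was at about (5.5, 6.0) and moved to about (4.9, 4.4).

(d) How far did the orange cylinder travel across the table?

1.8

The orange cylinder moved from about (9.3, 4.3) to (7.8, 5.3), a distance of √(1.5² + 1.0²) ≈ 1.8.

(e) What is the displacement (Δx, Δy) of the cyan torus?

(1.2, 1.6)

The cyan torus started near (5.1, 1.7) and ended near (6.3, 3.3).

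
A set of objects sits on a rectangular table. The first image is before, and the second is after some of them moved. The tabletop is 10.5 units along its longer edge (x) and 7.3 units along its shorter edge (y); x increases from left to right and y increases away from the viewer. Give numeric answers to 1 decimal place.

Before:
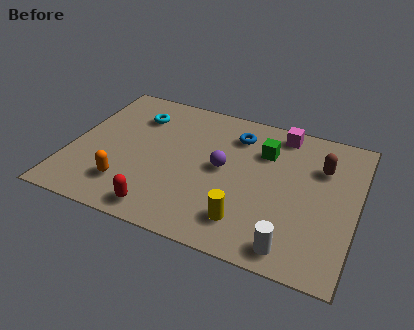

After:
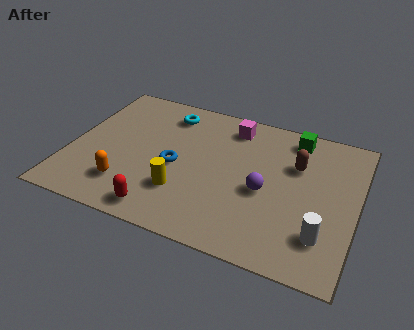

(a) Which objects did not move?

the red capsule and the orange capsule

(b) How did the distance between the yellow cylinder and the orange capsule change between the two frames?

-2.4

The distance was about 4.4 in the first image and 2.0 in the second, so they moved 2.4 units closer together.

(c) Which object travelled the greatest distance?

the blue torus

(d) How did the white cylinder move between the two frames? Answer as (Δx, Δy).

(1.0, 0.9)

The white cylinder was at about (8.4, 0.9) and moved to about (9.4, 1.8).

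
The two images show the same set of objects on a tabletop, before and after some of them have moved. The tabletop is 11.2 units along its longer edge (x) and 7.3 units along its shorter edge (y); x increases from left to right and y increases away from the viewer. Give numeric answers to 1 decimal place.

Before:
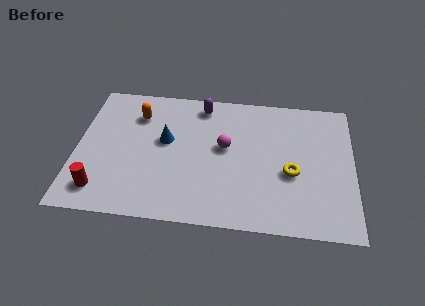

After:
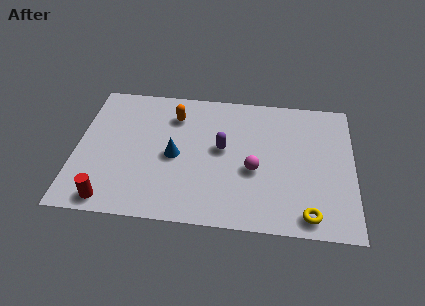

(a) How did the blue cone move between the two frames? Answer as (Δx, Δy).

(0.4, -0.8)

From the two frames, the blue cone sits at roughly (3.6, 4.2) before and (4.0, 3.4) after.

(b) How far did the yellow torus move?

2.2

From (8.7, 3.0) to (9.4, 0.9), the yellow torus covered √(0.7² + 2.1²) ≈ 2.2 units.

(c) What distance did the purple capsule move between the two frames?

2.5

The purple capsule moved from about (5.0, 6.3) to (5.9, 4.0), a distance of √(0.9² + 2.3²) ≈ 2.5.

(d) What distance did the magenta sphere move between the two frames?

1.6

From (6.0, 4.1) to (7.2, 3.0), the magenta sphere covered √(1.2² + 1.1²) ≈ 1.6 units.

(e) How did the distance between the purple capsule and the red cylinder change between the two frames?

-0.9

The distance was about 6.3 in the first image and 5.4 in the second, so they moved 0.9 units closer together.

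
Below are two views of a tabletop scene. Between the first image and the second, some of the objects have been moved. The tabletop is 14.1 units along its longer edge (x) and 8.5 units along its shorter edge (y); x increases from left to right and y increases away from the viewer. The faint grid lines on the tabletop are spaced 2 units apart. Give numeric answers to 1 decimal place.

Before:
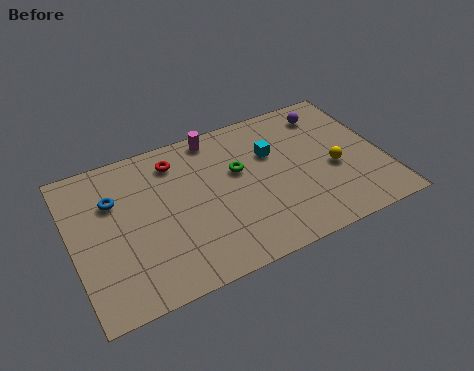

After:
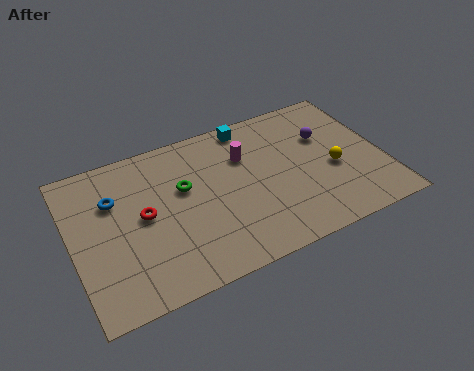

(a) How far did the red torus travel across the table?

3.0

The red torus moved from about (4.9, 6.9) to (3.2, 4.4), a distance of √(1.7² + 2.5²) ≈ 3.0.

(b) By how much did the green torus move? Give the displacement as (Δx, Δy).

(-2.5, 0.0)

From the two frames, the green torus sits at roughly (7.6, 5.2) before and (5.1, 5.2) after.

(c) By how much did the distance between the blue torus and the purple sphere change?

-0.4

They were about 10.1 units apart before and 9.7 after — 0.4 units closer together.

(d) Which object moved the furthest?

the red torus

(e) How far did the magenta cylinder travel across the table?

2.1

The magenta cylinder moved from about (6.8, 7.6) to (8.0, 5.9), a distance of √(1.2² + 1.7²) ≈ 2.1.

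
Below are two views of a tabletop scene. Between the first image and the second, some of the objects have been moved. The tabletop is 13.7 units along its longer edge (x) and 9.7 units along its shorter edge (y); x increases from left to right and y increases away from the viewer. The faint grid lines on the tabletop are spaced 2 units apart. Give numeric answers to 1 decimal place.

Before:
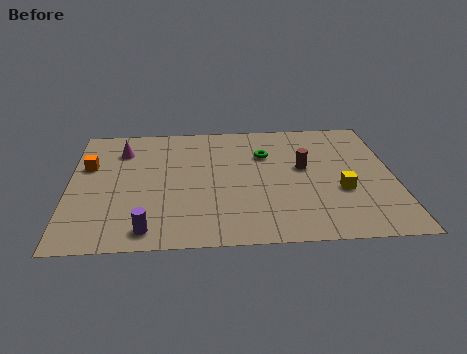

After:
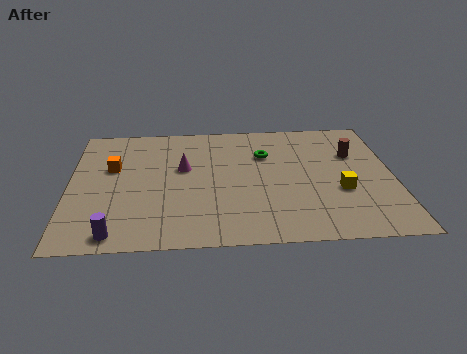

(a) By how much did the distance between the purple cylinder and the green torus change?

+1.1

They were about 7.4 units apart before and 8.5 after — 1.1 units further apart.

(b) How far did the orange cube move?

1.0

From (0.8, 6.2) to (1.8, 6.0), the orange cube covered √(1.0² + 0.2²) ≈ 1.0 units.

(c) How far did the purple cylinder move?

1.3

The purple cylinder moved from about (3.3, 1.2) to (2.0, 1.0), a distance of √(1.3² + 0.2²) ≈ 1.3.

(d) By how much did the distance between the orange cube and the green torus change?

-1.0

Before: roughly 7.5 units apart; after: 6.5. That's 1.0 units closer together.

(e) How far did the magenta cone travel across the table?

3.1

The magenta cone was near (2.2, 7.4) before and (4.8, 5.8) after, so it travelled √(2.6² + 1.6²) ≈ 3.1 units.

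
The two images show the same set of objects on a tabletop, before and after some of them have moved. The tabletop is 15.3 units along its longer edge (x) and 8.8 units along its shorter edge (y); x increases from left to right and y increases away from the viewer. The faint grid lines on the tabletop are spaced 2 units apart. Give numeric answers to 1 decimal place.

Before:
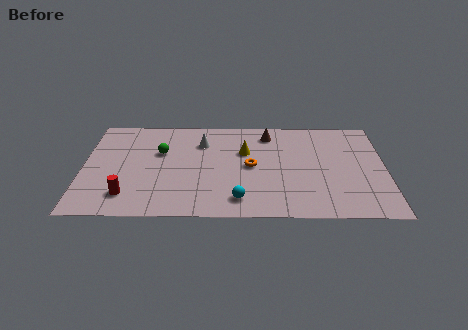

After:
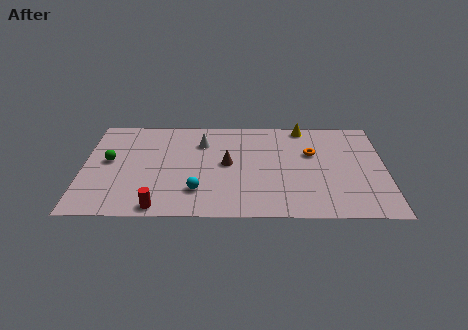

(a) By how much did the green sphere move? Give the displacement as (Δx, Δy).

(-2.6, -0.8)

The green sphere started near (3.9, 5.6) and ended near (1.3, 4.8).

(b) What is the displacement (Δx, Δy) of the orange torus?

(3.1, 1.2)

From the two frames, the orange torus sits at roughly (8.5, 4.4) before and (11.6, 5.6) after.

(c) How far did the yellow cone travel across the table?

3.8

The yellow cone moved from about (8.2, 5.7) to (11.2, 8.0), a distance of √(3.0² + 2.3²) ≈ 3.8.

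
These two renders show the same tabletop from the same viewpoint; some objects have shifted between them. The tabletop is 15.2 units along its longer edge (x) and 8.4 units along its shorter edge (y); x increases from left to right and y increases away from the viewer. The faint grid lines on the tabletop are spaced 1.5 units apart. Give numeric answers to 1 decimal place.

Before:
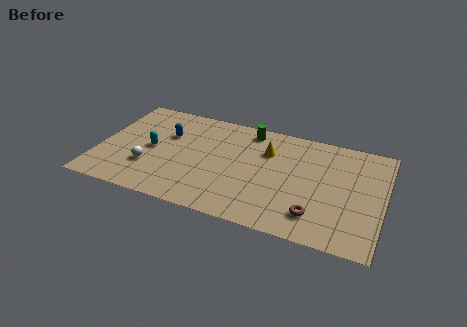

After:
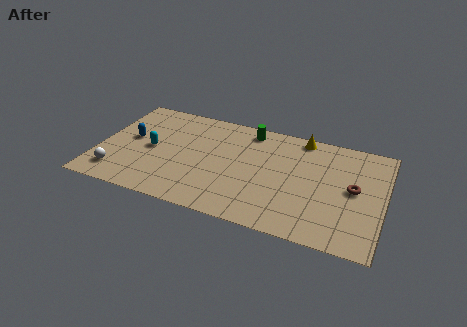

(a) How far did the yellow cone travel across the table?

2.4

From (8.9, 5.9) to (10.6, 7.6), the yellow cone covered √(1.7² + 1.7²) ≈ 2.4 units.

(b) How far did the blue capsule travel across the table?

2.1

The blue capsule was near (3.5, 5.5) before and (1.6, 4.6) after, so it travelled √(1.9² + 0.9²) ≈ 2.1 units.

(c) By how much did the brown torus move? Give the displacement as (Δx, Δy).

(1.8, 2.6)

The brown torus started near (11.8, 1.8) and ended near (13.6, 4.4).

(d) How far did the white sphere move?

1.9

From (2.8, 2.6) to (1.2, 1.6), the white sphere covered √(1.6² + 1.0²) ≈ 1.9 units.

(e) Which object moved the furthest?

the brown torus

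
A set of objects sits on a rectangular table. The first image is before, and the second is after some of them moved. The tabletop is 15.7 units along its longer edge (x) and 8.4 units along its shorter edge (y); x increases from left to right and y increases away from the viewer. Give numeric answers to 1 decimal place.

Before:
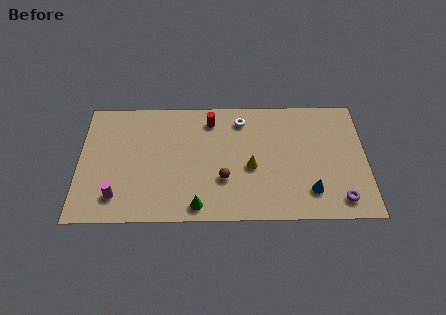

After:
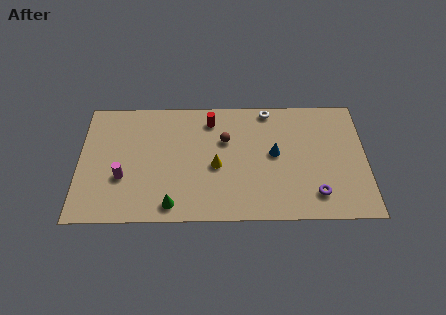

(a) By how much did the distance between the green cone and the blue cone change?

+0.4

Before: roughly 6.2 units apart; after: 6.6. That's 0.4 units further apart.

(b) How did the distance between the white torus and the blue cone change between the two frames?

-3.1

Before: roughly 6.2 units apart; after: 3.1. That's 3.1 units closer together.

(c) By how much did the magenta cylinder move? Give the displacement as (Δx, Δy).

(0.3, 1.3)

The magenta cylinder was at about (2.1, 1.7) and moved to about (2.4, 3.0).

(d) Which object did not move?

the red cylinder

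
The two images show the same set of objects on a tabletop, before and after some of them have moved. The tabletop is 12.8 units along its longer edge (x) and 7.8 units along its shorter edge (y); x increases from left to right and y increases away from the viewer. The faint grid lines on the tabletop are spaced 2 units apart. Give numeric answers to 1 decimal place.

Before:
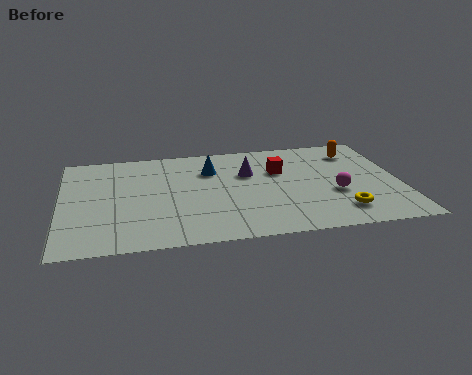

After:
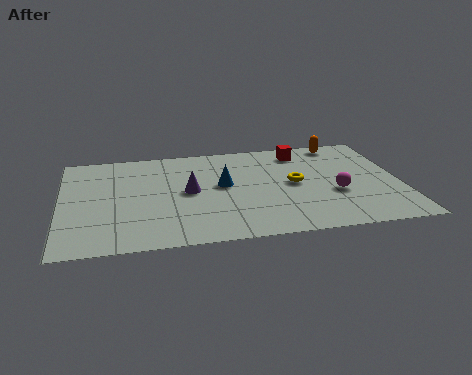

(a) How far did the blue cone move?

1.4

The blue cone was near (5.7, 5.6) before and (6.1, 4.3) after, so it travelled √(0.4² + 1.3²) ≈ 1.4 units.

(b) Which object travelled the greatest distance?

the yellow torus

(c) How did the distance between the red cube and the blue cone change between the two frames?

+1.2

They were about 2.6 units apart before and 3.8 after — 1.2 units further apart.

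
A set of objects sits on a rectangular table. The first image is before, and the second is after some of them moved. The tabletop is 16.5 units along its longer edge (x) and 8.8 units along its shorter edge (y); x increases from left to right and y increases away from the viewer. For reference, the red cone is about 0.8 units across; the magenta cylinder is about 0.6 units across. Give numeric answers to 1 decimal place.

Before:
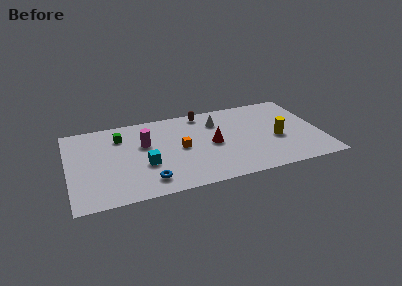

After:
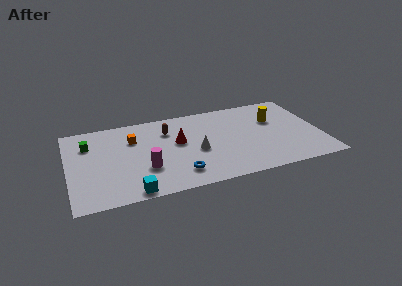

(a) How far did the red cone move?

2.3

The red cone was near (9.4, 4.3) before and (7.2, 5.1) after, so it travelled √(2.2² + 0.8²) ≈ 2.3 units.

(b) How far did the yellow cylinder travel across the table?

2.1

From (13.6, 3.7) to (13.6, 5.8), the yellow cylinder covered √(0.0² + 2.1²) ≈ 2.1 units.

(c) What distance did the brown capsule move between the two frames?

2.7

The brown capsule was near (9.0, 7.8) before and (6.6, 6.5) after, so it travelled √(2.4² + 1.3²) ≈ 2.7 units.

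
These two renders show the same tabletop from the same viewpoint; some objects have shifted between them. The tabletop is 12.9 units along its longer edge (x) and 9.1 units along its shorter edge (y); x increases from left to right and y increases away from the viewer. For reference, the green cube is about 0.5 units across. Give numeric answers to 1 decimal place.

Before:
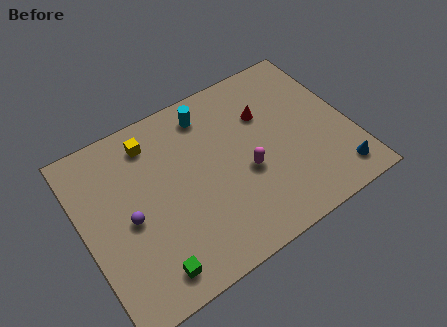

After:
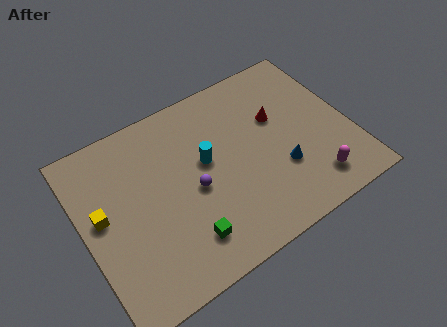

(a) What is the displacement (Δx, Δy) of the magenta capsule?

(2.9, -2.1)

The magenta capsule started near (7.7, 3.7) and ended near (10.6, 1.6).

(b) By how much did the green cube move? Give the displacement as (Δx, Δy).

(1.8, 0.6)

From the two frames, the green cube sits at roughly (2.6, 1.3) before and (4.4, 1.9) after.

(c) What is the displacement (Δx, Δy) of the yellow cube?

(-2.8, -2.5)

The yellow cube was at about (3.7, 7.5) and moved to about (0.9, 5.0).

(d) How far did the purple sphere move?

3.1

The purple sphere moved from about (2.1, 4.2) to (5.2, 4.1), a distance of √(3.1² + 0.1²) ≈ 3.1.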